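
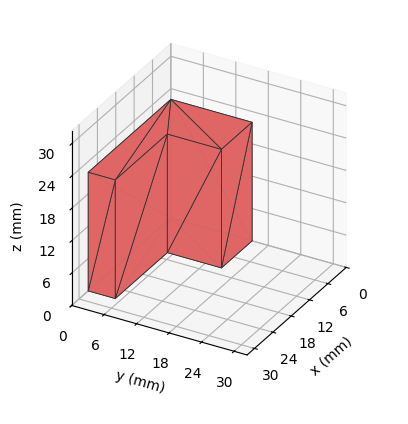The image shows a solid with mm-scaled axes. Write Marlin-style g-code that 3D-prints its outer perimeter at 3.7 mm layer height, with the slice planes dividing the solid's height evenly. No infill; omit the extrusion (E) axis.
Reading the render: the shape is an L-shaped prism: outer 27 × 15 mm, arm thicknesses ≈ 5 mm (horizontal) and 10 mm (vertical), extruded 22 mm in z (dimensions read to the nearest mm from the axis ticks). For the g-code, the solid's height is divided into equal slices at the stated Δz and each level perimeter traced with G1 moves after a G0 lift.

; perimeter-only toolpath
G21 ; units = mm
G90 ; absolute positioning
G28 ; home
; layer 1
G0 Z3.7
G0 X0.0 Y0.0
G1 X27.0 Y0.0
G1 X27.0 Y5.0
G1 X10.0 Y5.0
G1 X10.0 Y15.0
G1 X0.0 Y15.0
G1 X0.0 Y0.0
; layer 2
G0 Z7.3
G0 X0.0 Y0.0
G1 X27.0 Y0.0
G1 X27.0 Y5.0
G1 X10.0 Y5.0
G1 X10.0 Y15.0
G1 X0.0 Y15.0
G1 X0.0 Y0.0
; layer 3
G0 Z11.0
G0 X0.0 Y0.0
G1 X27.0 Y0.0
G1 X27.0 Y5.0
G1 X10.0 Y5.0
G1 X10.0 Y15.0
G1 X0.0 Y15.0
G1 X0.0 Y0.0
; layer 4
G0 Z14.7
G0 X0.0 Y0.0
G1 X27.0 Y0.0
G1 X27.0 Y5.0
G1 X10.0 Y5.0
G1 X10.0 Y15.0
G1 X0.0 Y15.0
G1 X0.0 Y0.0
; layer 5
G0 Z18.3
G0 X0.0 Y0.0
G1 X27.0 Y0.0
G1 X27.0 Y5.0
G1 X10.0 Y5.0
G1 X10.0 Y15.0
G1 X0.0 Y15.0
G1 X0.0 Y0.0
; layer 6
G0 Z22.0
G0 X0.0 Y0.0
G1 X27.0 Y0.0
G1 X27.0 Y5.0
G1 X10.0 Y5.0
G1 X10.0 Y15.0
G1 X0.0 Y15.0
G1 X0.0 Y0.0
M2 ; end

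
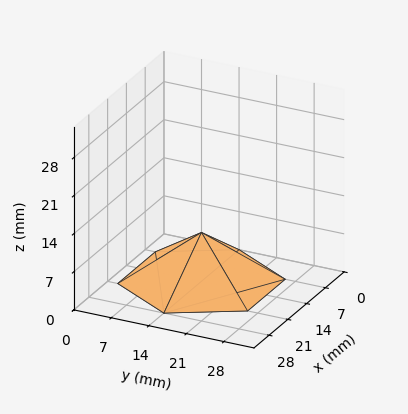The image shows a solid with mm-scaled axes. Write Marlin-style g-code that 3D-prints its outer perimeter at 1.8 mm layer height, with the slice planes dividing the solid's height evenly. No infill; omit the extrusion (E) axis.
Reading the render: the shape is a regular 6-sided pyramid, base circumscribed radius ≈ 14 mm, apex at z ≈ 9 mm (dimensions read to the nearest mm from the axis ticks). For the g-code, the solid's height is divided into equal slices at the stated Δz and each level perimeter traced with G1 moves after a G0 lift.

; perimeter-only toolpath
G21 ; units = mm
G90 ; absolute positioning
G28 ; home
; layer 1
G0 Z1.8
G0 X25.2 Y14.0
G1 X19.6 Y23.7
G1 X8.4 Y23.7
G1 X2.8 Y14.0
G1 X8.4 Y4.3
G1 X19.6 Y4.3
G1 X25.2 Y14.0
; layer 2
G0 Z3.6
G0 X22.4 Y14.0
G1 X18.2 Y21.3
G1 X9.8 Y21.3
G1 X5.6 Y14.0
G1 X9.8 Y6.7
G1 X18.2 Y6.7
G1 X22.4 Y14.0
; layer 3
G0 Z5.4
G0 X19.6 Y14.0
G1 X16.8 Y18.8
G1 X11.2 Y18.8
G1 X8.4 Y14.0
G1 X11.2 Y9.2
G1 X16.8 Y9.2
G1 X19.6 Y14.0
; layer 4
G0 Z7.2
G0 X16.8 Y14.0
G1 X15.4 Y16.4
G1 X12.6 Y16.4
G1 X11.2 Y14.0
G1 X12.6 Y11.6
G1 X15.4 Y11.6
G1 X16.8 Y14.0
M2 ; end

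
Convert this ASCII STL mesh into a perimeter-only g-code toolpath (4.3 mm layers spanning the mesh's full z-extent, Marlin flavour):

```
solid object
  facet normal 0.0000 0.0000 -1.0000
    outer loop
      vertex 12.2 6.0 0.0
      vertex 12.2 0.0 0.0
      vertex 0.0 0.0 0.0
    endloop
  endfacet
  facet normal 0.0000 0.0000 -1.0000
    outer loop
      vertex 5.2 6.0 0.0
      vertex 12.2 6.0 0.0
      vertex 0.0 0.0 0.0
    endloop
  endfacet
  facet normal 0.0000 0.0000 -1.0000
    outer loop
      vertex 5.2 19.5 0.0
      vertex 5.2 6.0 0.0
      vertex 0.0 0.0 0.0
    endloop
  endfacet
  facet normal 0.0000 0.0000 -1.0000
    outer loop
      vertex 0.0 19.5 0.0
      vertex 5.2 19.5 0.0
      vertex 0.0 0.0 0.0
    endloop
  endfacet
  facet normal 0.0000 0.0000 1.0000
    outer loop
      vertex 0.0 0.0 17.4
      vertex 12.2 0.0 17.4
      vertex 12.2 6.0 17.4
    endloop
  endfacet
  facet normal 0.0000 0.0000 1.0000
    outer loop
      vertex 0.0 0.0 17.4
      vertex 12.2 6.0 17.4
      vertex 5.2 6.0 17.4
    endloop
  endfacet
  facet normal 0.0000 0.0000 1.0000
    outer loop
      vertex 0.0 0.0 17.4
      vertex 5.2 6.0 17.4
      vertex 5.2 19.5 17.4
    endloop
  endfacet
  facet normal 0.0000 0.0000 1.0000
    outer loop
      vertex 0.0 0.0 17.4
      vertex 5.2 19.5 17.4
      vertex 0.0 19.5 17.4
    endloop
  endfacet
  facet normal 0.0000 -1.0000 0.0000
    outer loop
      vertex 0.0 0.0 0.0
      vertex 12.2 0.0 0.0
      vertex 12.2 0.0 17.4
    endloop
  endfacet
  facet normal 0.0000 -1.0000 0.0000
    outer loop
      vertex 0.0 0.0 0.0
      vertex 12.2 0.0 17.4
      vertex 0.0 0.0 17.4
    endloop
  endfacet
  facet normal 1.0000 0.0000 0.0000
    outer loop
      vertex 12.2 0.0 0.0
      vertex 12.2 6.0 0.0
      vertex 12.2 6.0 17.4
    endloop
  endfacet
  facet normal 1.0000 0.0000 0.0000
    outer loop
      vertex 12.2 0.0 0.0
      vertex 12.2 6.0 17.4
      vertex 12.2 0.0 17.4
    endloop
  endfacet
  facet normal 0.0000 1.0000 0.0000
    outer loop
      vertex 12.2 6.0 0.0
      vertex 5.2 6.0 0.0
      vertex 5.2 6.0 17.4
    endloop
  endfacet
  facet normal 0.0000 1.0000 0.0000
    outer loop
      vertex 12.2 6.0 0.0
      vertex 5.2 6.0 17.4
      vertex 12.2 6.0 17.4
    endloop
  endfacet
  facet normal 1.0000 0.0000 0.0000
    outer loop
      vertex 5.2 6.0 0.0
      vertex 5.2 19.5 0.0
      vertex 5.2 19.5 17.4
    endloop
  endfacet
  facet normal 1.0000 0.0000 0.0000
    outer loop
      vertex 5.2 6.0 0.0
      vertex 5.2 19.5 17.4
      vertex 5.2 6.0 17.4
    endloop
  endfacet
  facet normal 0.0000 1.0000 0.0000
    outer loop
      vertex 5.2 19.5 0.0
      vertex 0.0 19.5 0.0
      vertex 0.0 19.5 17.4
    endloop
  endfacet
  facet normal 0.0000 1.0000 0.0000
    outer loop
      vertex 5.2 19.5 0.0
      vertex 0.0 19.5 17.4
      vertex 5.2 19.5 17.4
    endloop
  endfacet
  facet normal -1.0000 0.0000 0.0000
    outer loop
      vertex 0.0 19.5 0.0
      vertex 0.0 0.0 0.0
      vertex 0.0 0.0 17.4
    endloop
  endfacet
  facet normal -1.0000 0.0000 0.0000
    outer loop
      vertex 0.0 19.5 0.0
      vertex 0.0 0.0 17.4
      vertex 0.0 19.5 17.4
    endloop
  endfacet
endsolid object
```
; perimeter-only toolpath
G21 ; units = mm
G90 ; absolute positioning
G28 ; home
; layer 1
G0 Z4.3
G0 X0.0 Y0.0
G1 X12.2 Y0.0
G1 X12.2 Y6.0
G1 X5.2 Y6.0
G1 X5.2 Y19.5
G1 X0.0 Y19.5
G1 X0.0 Y0.0
; layer 2
G0 Z8.7
G0 X0.0 Y0.0
G1 X12.2 Y0.0
G1 X12.2 Y6.0
G1 X5.2 Y6.0
G1 X5.2 Y19.5
G1 X0.0 Y19.5
G1 X0.0 Y0.0
; layer 3
G0 Z13.0
G0 X0.0 Y0.0
G1 X12.2 Y0.0
G1 X12.2 Y6.0
G1 X5.2 Y6.0
G1 X5.2 Y19.5
G1 X0.0 Y19.5
G1 X0.0 Y0.0
; layer 4
G0 Z17.4
G0 X0.0 Y0.0
G1 X12.2 Y0.0
G1 X12.2 Y6.0
G1 X5.2 Y6.0
G1 X5.2 Y19.5
G1 X0.0 Y19.5
G1 X0.0 Y0.0
M2 ; end

The solid is an L-shaped prism: outer 12.2 × 19.5 mm, arm thicknesses ≈ 6 mm (horizontal) and 5.2 mm (vertical), extruded 17.4 mm in z. Slicing at Δz = 4.3 mm — 4 equal slices spanning the solid's height, so layer i sits at z = i·h/4 — gives 4 non-empty perimeters. Each is a 6-segment closed polygon; G0 lifts to the layer z and rapids to the start vertex, then G1 traces the edges.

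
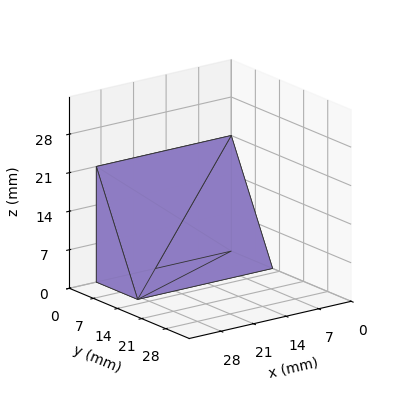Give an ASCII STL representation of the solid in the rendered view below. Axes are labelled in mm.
Reading the render: the shape is a wedge (ramp): 29 × 12 mm base, rising to 21 mm along the y=0 edge and sloping linearly to z=0 at y=12 (dimensions read to the nearest mm from the axis ticks). For the STL, each face is triangulated and given an outward normal.

solid part
  facet normal 0.0000 0.0000 -1.0000
    outer loop
      vertex 29.0 12.0 0.0
      vertex 29.0 0.0 0.0
      vertex 0.0 0.0 0.0
    endloop
  endfacet
  facet normal 0.0000 0.0000 -1.0000
    outer loop
      vertex 0.0 12.0 0.0
      vertex 29.0 12.0 0.0
      vertex 0.0 0.0 0.0
    endloop
  endfacet
  facet normal 0.0000 -1.0000 0.0000
    outer loop
      vertex 0.0 0.0 0.0
      vertex 29.0 0.0 0.0
      vertex 29.0 0.0 21.0
    endloop
  endfacet
  facet normal 0.0000 -1.0000 0.0000
    outer loop
      vertex 0.0 0.0 0.0
      vertex 29.0 0.0 21.0
      vertex 0.0 0.0 21.0
    endloop
  endfacet
  facet normal 0.0000 0.8682 0.4961
    outer loop
      vertex 0.0 0.0 21.0
      vertex 29.0 0.0 21.0
      vertex 29.0 12.0 0.0
    endloop
  endfacet
  facet normal 0.0000 0.8682 0.4961
    outer loop
      vertex 0.0 0.0 21.0
      vertex 29.0 12.0 0.0
      vertex 0.0 12.0 0.0
    endloop
  endfacet
  facet normal -1.0000 0.0000 0.0000
    outer loop
      vertex 0.0 0.0 21.0
      vertex 0.0 12.0 0.0
      vertex 0.0 0.0 0.0
    endloop
  endfacet
  facet normal 1.0000 0.0000 0.0000
    outer loop
      vertex 29.0 0.0 0.0
      vertex 29.0 12.0 0.0
      vertex 29.0 0.0 21.0
    endloop
  endfacet
endsolid part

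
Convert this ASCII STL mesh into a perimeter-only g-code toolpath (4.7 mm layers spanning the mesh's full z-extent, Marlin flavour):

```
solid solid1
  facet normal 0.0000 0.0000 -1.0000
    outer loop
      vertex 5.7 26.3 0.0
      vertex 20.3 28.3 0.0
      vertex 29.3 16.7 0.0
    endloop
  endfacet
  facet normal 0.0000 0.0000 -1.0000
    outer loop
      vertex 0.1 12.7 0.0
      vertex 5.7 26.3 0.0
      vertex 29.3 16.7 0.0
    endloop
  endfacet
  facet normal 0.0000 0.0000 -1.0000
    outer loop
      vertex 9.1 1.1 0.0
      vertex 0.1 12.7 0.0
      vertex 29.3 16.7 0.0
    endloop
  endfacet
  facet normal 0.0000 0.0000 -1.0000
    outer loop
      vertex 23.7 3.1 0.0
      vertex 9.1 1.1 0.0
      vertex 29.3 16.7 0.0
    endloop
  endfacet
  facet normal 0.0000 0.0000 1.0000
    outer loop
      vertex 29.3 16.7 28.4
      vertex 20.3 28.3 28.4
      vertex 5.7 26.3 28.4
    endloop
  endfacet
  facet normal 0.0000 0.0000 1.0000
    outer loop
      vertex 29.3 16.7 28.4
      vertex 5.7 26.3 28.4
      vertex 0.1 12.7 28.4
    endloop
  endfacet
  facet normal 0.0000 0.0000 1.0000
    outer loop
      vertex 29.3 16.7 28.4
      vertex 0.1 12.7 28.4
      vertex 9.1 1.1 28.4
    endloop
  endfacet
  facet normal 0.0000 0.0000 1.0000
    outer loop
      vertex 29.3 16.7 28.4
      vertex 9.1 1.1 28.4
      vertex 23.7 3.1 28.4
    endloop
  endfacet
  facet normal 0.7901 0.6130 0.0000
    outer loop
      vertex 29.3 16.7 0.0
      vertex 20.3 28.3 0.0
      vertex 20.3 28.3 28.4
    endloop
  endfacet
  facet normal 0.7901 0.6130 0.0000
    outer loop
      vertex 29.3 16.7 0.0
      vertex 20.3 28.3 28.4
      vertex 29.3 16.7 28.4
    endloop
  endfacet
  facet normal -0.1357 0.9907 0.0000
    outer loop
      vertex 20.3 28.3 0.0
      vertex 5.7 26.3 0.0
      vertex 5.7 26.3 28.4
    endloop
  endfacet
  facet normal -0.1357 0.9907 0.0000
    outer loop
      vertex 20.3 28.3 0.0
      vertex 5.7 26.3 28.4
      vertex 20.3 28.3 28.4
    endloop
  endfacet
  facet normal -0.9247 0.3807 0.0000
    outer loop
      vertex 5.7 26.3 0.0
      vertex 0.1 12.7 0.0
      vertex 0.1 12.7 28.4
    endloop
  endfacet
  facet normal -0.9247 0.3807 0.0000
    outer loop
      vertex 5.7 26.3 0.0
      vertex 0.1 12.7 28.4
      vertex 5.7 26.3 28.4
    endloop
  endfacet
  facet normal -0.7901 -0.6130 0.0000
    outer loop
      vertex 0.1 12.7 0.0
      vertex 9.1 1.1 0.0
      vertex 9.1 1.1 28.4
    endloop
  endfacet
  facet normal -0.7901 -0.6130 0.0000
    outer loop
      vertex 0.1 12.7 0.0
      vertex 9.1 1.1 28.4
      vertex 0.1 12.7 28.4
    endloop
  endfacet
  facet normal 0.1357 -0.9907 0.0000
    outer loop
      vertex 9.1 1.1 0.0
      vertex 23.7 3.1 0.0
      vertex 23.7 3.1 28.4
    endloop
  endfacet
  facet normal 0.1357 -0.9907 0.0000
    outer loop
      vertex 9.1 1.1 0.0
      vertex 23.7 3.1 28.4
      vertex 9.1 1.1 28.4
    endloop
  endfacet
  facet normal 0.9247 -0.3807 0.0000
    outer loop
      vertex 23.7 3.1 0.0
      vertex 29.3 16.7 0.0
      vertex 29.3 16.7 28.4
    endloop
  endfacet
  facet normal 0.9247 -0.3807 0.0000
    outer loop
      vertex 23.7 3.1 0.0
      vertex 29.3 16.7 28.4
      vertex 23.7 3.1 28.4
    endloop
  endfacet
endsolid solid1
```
; perimeter-only toolpath
G21 ; units = mm
G90 ; absolute positioning
G28 ; home
; layer 1
G0 Z4.7
G0 X29.3 Y16.7
G1 X20.3 Y28.3
G1 X5.7 Y26.3
G1 X0.1 Y12.7
G1 X9.1 Y1.1
G1 X23.7 Y3.1
G1 X29.3 Y16.7
; layer 2
G0 Z9.5
G0 X29.3 Y16.7
G1 X20.3 Y28.3
G1 X5.7 Y26.3
G1 X0.1 Y12.7
G1 X9.1 Y1.1
G1 X23.7 Y3.1
G1 X29.3 Y16.7
; layer 3
G0 Z14.2
G0 X29.3 Y16.7
G1 X20.3 Y28.3
G1 X5.7 Y26.3
G1 X0.1 Y12.7
G1 X9.1 Y1.1
G1 X23.7 Y3.1
G1 X29.3 Y16.7
; layer 4
G0 Z18.9
G0 X29.3 Y16.7
G1 X20.3 Y28.3
G1 X5.7 Y26.3
G1 X0.1 Y12.7
G1 X9.1 Y1.1
G1 X23.7 Y3.1
G1 X29.3 Y16.7
; layer 5
G0 Z23.7
G0 X29.3 Y16.7
G1 X20.3 Y28.3
G1 X5.7 Y26.3
G1 X0.1 Y12.7
G1 X9.1 Y1.1
G1 X23.7 Y3.1
G1 X29.3 Y16.7
; layer 6
G0 Z28.4
G0 X29.3 Y16.7
G1 X20.3 Y28.3
G1 X5.7 Y26.3
G1 X0.1 Y12.7
G1 X9.1 Y1.1
G1 X23.7 Y3.1
G1 X29.3 Y16.7
M2 ; end

The solid is a regular 6-sided prism (a cylinder approximated with 6 flat sides), circumscribed radius ≈ 14.7 mm, height ≈ 28.4 mm. Slicing at Δz = 4.7 mm — 6 equal slices spanning the solid's height, so layer i sits at z = i·h/6 — gives 6 non-empty perimeters. Each is a 6-segment closed polygon; G0 lifts to the layer z and rapids to the start vertex, then G1 traces the edges.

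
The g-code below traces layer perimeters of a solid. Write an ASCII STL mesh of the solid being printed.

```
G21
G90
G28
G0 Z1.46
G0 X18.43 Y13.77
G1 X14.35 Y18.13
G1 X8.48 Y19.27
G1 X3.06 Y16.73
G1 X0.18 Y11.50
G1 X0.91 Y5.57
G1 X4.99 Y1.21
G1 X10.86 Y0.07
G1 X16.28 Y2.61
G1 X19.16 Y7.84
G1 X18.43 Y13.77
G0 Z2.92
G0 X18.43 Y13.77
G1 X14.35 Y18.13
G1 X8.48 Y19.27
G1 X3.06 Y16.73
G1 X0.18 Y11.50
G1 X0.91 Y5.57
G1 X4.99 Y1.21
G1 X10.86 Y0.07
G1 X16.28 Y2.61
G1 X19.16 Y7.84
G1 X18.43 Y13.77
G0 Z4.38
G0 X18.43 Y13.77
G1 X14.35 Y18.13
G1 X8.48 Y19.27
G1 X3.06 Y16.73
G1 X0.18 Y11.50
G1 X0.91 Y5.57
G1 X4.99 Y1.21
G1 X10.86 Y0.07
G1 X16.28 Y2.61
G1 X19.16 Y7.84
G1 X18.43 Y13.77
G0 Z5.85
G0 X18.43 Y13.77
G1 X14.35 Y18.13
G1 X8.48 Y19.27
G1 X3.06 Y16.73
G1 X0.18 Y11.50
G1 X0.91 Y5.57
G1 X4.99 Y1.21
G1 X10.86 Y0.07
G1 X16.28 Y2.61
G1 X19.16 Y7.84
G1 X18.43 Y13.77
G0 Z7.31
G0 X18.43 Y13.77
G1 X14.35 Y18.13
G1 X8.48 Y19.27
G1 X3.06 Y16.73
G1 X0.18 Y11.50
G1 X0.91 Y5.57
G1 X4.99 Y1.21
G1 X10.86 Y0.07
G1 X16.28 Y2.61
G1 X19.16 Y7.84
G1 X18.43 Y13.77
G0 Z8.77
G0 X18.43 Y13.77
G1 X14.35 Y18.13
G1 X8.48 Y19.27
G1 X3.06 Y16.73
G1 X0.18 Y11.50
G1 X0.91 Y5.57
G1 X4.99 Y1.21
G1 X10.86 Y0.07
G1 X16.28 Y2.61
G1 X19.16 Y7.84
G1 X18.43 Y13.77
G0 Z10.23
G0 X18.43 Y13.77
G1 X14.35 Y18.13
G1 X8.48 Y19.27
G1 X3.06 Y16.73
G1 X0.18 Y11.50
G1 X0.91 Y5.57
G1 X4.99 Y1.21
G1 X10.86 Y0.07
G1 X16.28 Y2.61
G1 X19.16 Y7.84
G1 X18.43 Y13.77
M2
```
solid part
  facet normal 0.0000 0.0000 -1.0000
    outer loop
      vertex 8.48 19.27 0.00
      vertex 14.35 18.13 0.00
      vertex 18.43 13.77 0.00
    endloop
  endfacet
  facet normal 0.0000 0.0000 -1.0000
    outer loop
      vertex 3.06 16.73 0.00
      vertex 8.48 19.27 0.00
      vertex 18.43 13.77 0.00
    endloop
  endfacet
  facet normal 0.0000 0.0000 -1.0000
    outer loop
      vertex 0.18 11.50 0.00
      vertex 3.06 16.73 0.00
      vertex 18.43 13.77 0.00
    endloop
  endfacet
  facet normal 0.0000 0.0000 -1.0000
    outer loop
      vertex 0.91 5.57 0.00
      vertex 0.18 11.50 0.00
      vertex 18.43 13.77 0.00
    endloop
  endfacet
  facet normal 0.0000 0.0000 -1.0000
    outer loop
      vertex 4.99 1.21 0.00
      vertex 0.91 5.57 0.00
      vertex 18.43 13.77 0.00
    endloop
  endfacet
  facet normal 0.0000 0.0000 -1.0000
    outer loop
      vertex 10.86 0.07 0.00
      vertex 4.99 1.21 0.00
      vertex 18.43 13.77 0.00
    endloop
  endfacet
  facet normal 0.0000 0.0000 -1.0000
    outer loop
      vertex 16.28 2.61 0.00
      vertex 10.86 0.07 0.00
      vertex 18.43 13.77 0.00
    endloop
  endfacet
  facet normal 0.0000 0.0000 -1.0000
    outer loop
      vertex 19.16 7.84 0.00
      vertex 16.28 2.61 0.00
      vertex 18.43 13.77 0.00
    endloop
  endfacet
  facet normal 0.0000 0.0000 1.0000
    outer loop
      vertex 18.43 13.77 10.23
      vertex 14.35 18.13 10.23
      vertex 8.48 19.27 10.23
    endloop
  endfacet
  facet normal 0.0000 0.0000 1.0000
    outer loop
      vertex 18.43 13.77 10.23
      vertex 8.48 19.27 10.23
      vertex 3.06 16.73 10.23
    endloop
  endfacet
  facet normal 0.0000 0.0000 1.0000
    outer loop
      vertex 18.43 13.77 10.23
      vertex 3.06 16.73 10.23
      vertex 0.18 11.50 10.23
    endloop
  endfacet
  facet normal 0.0000 0.0000 1.0000
    outer loop
      vertex 18.43 13.77 10.23
      vertex 0.18 11.50 10.23
      vertex 0.91 5.57 10.23
    endloop
  endfacet
  facet normal 0.0000 0.0000 1.0000
    outer loop
      vertex 18.43 13.77 10.23
      vertex 0.91 5.57 10.23
      vertex 4.99 1.21 10.23
    endloop
  endfacet
  facet normal 0.0000 0.0000 1.0000
    outer loop
      vertex 18.43 13.77 10.23
      vertex 4.99 1.21 10.23
      vertex 10.86 0.07 10.23
    endloop
  endfacet
  facet normal 0.0000 0.0000 1.0000
    outer loop
      vertex 18.43 13.77 10.23
      vertex 10.86 0.07 10.23
      vertex 16.28 2.61 10.23
    endloop
  endfacet
  facet normal 0.0000 0.0000 1.0000
    outer loop
      vertex 18.43 13.77 10.23
      vertex 16.28 2.61 10.23
      vertex 19.16 7.84 10.23
    endloop
  endfacet
  facet normal 0.7302 0.6833 0.0000
    outer loop
      vertex 18.43 13.77 0.00
      vertex 14.35 18.13 0.00
      vertex 14.35 18.13 10.23
    endloop
  endfacet
  facet normal 0.7302 0.6833 0.0000
    outer loop
      vertex 18.43 13.77 0.00
      vertex 14.35 18.13 10.23
      vertex 18.43 13.77 10.23
    endloop
  endfacet
  facet normal 0.1906 0.9817 0.0000
    outer loop
      vertex 14.35 18.13 0.00
      vertex 8.48 19.27 0.00
      vertex 8.48 19.27 10.23
    endloop
  endfacet
  facet normal 0.1906 0.9817 0.0000
    outer loop
      vertex 14.35 18.13 0.00
      vertex 8.48 19.27 10.23
      vertex 14.35 18.13 10.23
    endloop
  endfacet
  facet normal -0.4243 0.9055 0.0000
    outer loop
      vertex 8.48 19.27 0.00
      vertex 3.06 16.73 0.00
      vertex 3.06 16.73 10.23
    endloop
  endfacet
  facet normal -0.4243 0.9055 0.0000
    outer loop
      vertex 8.48 19.27 0.00
      vertex 3.06 16.73 10.23
      vertex 8.48 19.27 10.23
    endloop
  endfacet
  facet normal -0.8760 0.4824 0.0000
    outer loop
      vertex 3.06 16.73 0.00
      vertex 0.18 11.50 0.00
      vertex 0.18 11.50 10.23
    endloop
  endfacet
  facet normal -0.8760 0.4824 0.0000
    outer loop
      vertex 3.06 16.73 0.00
      vertex 0.18 11.50 10.23
      vertex 3.06 16.73 10.23
    endloop
  endfacet
  facet normal -0.9925 -0.1222 0.0000
    outer loop
      vertex 0.18 11.50 0.00
      vertex 0.91 5.57 0.00
      vertex 0.91 5.57 10.23
    endloop
  endfacet
  facet normal -0.9925 -0.1222 0.0000
    outer loop
      vertex 0.18 11.50 0.00
      vertex 0.91 5.57 10.23
      vertex 0.18 11.50 10.23
    endloop
  endfacet
  facet normal -0.7302 -0.6833 0.0000
    outer loop
      vertex 0.91 5.57 0.00
      vertex 4.99 1.21 0.00
      vertex 4.99 1.21 10.23
    endloop
  endfacet
  facet normal -0.7302 -0.6833 0.0000
    outer loop
      vertex 0.91 5.57 0.00
      vertex 4.99 1.21 10.23
      vertex 0.91 5.57 10.23
    endloop
  endfacet
  facet normal -0.1906 -0.9817 0.0000
    outer loop
      vertex 4.99 1.21 0.00
      vertex 10.86 0.07 0.00
      vertex 10.86 0.07 10.23
    endloop
  endfacet
  facet normal -0.1906 -0.9817 0.0000
    outer loop
      vertex 4.99 1.21 0.00
      vertex 10.86 0.07 10.23
      vertex 4.99 1.21 10.23
    endloop
  endfacet
  facet normal 0.4243 -0.9055 0.0000
    outer loop
      vertex 10.86 0.07 0.00
      vertex 16.28 2.61 0.00
      vertex 16.28 2.61 10.23
    endloop
  endfacet
  facet normal 0.4243 -0.9055 0.0000
    outer loop
      vertex 10.86 0.07 0.00
      vertex 16.28 2.61 10.23
      vertex 10.86 0.07 10.23
    endloop
  endfacet
  facet normal 0.8760 -0.4824 0.0000
    outer loop
      vertex 16.28 2.61 0.00
      vertex 19.16 7.84 0.00
      vertex 19.16 7.84 10.23
    endloop
  endfacet
  facet normal 0.8760 -0.4824 0.0000
    outer loop
      vertex 16.28 2.61 0.00
      vertex 19.16 7.84 10.23
      vertex 16.28 2.61 10.23
    endloop
  endfacet
  facet normal 0.9925 0.1222 0.0000
    outer loop
      vertex 19.16 7.84 0.00
      vertex 18.43 13.77 0.00
      vertex 18.43 13.77 10.23
    endloop
  endfacet
  facet normal 0.9925 0.1222 0.0000
    outer loop
      vertex 19.16 7.84 0.00
      vertex 18.43 13.77 10.23
      vertex 19.16 7.84 10.23
    endloop
  endfacet
endsolid part

The G0 Z moves step by Δz≈1.46 mm. Every layer's G1 loop is the same polygon, so the solid is a straight extrusion of it from z=0 to z≈10.2. Closing with flat bottom and top caps and triangulating gives 36 facets — a regular 10-sided prism (a cylinder approximated with 10 flat sides), circumscribed radius ≈ 9.67 mm, height ≈ 10.2 mm.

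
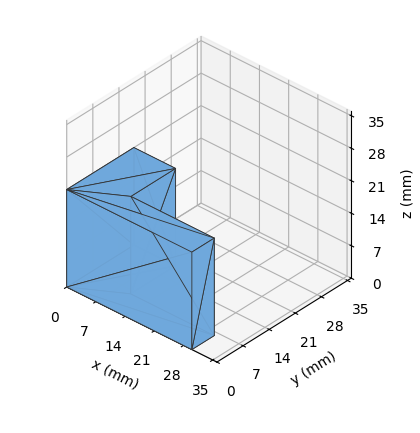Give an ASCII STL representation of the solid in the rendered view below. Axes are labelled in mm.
Reading the render: the shape is an L-shaped prism: outer 30 × 18 mm, arm thicknesses ≈ 6 mm (horizontal) and 10 mm (vertical), extruded 21 mm in z (dimensions read to the nearest mm from the axis ticks). For the STL, each face is triangulated and given an outward normal.

solid part
  facet normal 0.0000 0.0000 -1.0000
    outer loop
      vertex 30.0 6.0 0.0
      vertex 30.0 0.0 0.0
      vertex 0.0 0.0 0.0
    endloop
  endfacet
  facet normal 0.0000 0.0000 -1.0000
    outer loop
      vertex 10.0 6.0 0.0
      vertex 30.0 6.0 0.0
      vertex 0.0 0.0 0.0
    endloop
  endfacet
  facet normal 0.0000 0.0000 -1.0000
    outer loop
      vertex 10.0 18.0 0.0
      vertex 10.0 6.0 0.0
      vertex 0.0 0.0 0.0
    endloop
  endfacet
  facet normal 0.0000 0.0000 -1.0000
    outer loop
      vertex 0.0 18.0 0.0
      vertex 10.0 18.0 0.0
      vertex 0.0 0.0 0.0
    endloop
  endfacet
  facet normal 0.0000 0.0000 1.0000
    outer loop
      vertex 0.0 0.0 21.0
      vertex 30.0 0.0 21.0
      vertex 30.0 6.0 21.0
    endloop
  endfacet
  facet normal 0.0000 0.0000 1.0000
    outer loop
      vertex 0.0 0.0 21.0
      vertex 30.0 6.0 21.0
      vertex 10.0 6.0 21.0
    endloop
  endfacet
  facet normal 0.0000 0.0000 1.0000
    outer loop
      vertex 0.0 0.0 21.0
      vertex 10.0 6.0 21.0
      vertex 10.0 18.0 21.0
    endloop
  endfacet
  facet normal 0.0000 0.0000 1.0000
    outer loop
      vertex 0.0 0.0 21.0
      vertex 10.0 18.0 21.0
      vertex 0.0 18.0 21.0
    endloop
  endfacet
  facet normal 0.0000 -1.0000 0.0000
    outer loop
      vertex 0.0 0.0 0.0
      vertex 30.0 0.0 0.0
      vertex 30.0 0.0 21.0
    endloop
  endfacet
  facet normal 0.0000 -1.0000 0.0000
    outer loop
      vertex 0.0 0.0 0.0
      vertex 30.0 0.0 21.0
      vertex 0.0 0.0 21.0
    endloop
  endfacet
  facet normal 1.0000 0.0000 0.0000
    outer loop
      vertex 30.0 0.0 0.0
      vertex 30.0 6.0 0.0
      vertex 30.0 6.0 21.0
    endloop
  endfacet
  facet normal 1.0000 0.0000 0.0000
    outer loop
      vertex 30.0 0.0 0.0
      vertex 30.0 6.0 21.0
      vertex 30.0 0.0 21.0
    endloop
  endfacet
  facet normal 0.0000 1.0000 0.0000
    outer loop
      vertex 30.0 6.0 0.0
      vertex 10.0 6.0 0.0
      vertex 10.0 6.0 21.0
    endloop
  endfacet
  facet normal 0.0000 1.0000 0.0000
    outer loop
      vertex 30.0 6.0 0.0
      vertex 10.0 6.0 21.0
      vertex 30.0 6.0 21.0
    endloop
  endfacet
  facet normal 1.0000 0.0000 0.0000
    outer loop
      vertex 10.0 6.0 0.0
      vertex 10.0 18.0 0.0
      vertex 10.0 18.0 21.0
    endloop
  endfacet
  facet normal 1.0000 0.0000 0.0000
    outer loop
      vertex 10.0 6.0 0.0
      vertex 10.0 18.0 21.0
      vertex 10.0 6.0 21.0
    endloop
  endfacet
  facet normal 0.0000 1.0000 0.0000
    outer loop
      vertex 10.0 18.0 0.0
      vertex 0.0 18.0 0.0
      vertex 0.0 18.0 21.0
    endloop
  endfacet
  facet normal 0.0000 1.0000 0.0000
    outer loop
      vertex 10.0 18.0 0.0
      vertex 0.0 18.0 21.0
      vertex 10.0 18.0 21.0
    endloop
  endfacet
  facet normal -1.0000 0.0000 0.0000
    outer loop
      vertex 0.0 18.0 0.0
      vertex 0.0 0.0 0.0
      vertex 0.0 0.0 21.0
    endloop
  endfacet
  facet normal -1.0000 0.0000 0.0000
    outer loop
      vertex 0.0 18.0 0.0
      vertex 0.0 0.0 21.0
      vertex 0.0 18.0 21.0
    endloop
  endfacet
endsolid part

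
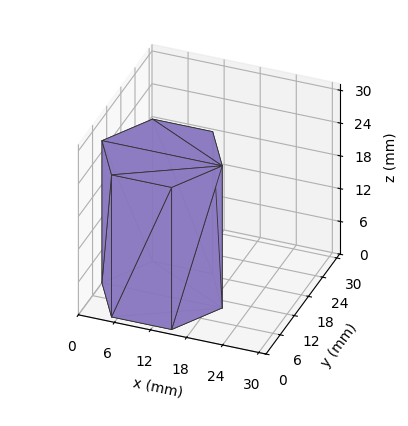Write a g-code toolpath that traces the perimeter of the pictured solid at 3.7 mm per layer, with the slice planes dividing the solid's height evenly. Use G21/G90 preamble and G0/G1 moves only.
Reading the render: the shape is a regular 6-sided prism (a cylinder approximated with 6 flat sides), circumscribed radius ≈ 10 mm, height ≈ 26 mm (dimensions read to the nearest mm from the axis ticks). For the g-code, the solid's height is divided into equal slices at the stated Δz and each level perimeter traced with G1 moves after a G0 lift.

; perimeter-only toolpath
G21 ; units = mm
G90 ; absolute positioning
G28 ; home
; layer 1
G0 Z3.7
G0 X20.0 Y10.0
G1 X15.0 Y18.7
G1 X5.0 Y18.7
G1 X0.0 Y10.0
G1 X5.0 Y1.3
G1 X15.0 Y1.3
G1 X20.0 Y10.0
; layer 2
G0 Z7.4
G0 X20.0 Y10.0
G1 X15.0 Y18.7
G1 X5.0 Y18.7
G1 X0.0 Y10.0
G1 X5.0 Y1.3
G1 X15.0 Y1.3
G1 X20.0 Y10.0
; layer 3
G0 Z11.1
G0 X20.0 Y10.0
G1 X15.0 Y18.7
G1 X5.0 Y18.7
G1 X0.0 Y10.0
G1 X5.0 Y1.3
G1 X15.0 Y1.3
G1 X20.0 Y10.0
; layer 4
G0 Z14.9
G0 X20.0 Y10.0
G1 X15.0 Y18.7
G1 X5.0 Y18.7
G1 X0.0 Y10.0
G1 X5.0 Y1.3
G1 X15.0 Y1.3
G1 X20.0 Y10.0
; layer 5
G0 Z18.6
G0 X20.0 Y10.0
G1 X15.0 Y18.7
G1 X5.0 Y18.7
G1 X0.0 Y10.0
G1 X5.0 Y1.3
G1 X15.0 Y1.3
G1 X20.0 Y10.0
; layer 6
G0 Z22.3
G0 X20.0 Y10.0
G1 X15.0 Y18.7
G1 X5.0 Y18.7
G1 X0.0 Y10.0
G1 X5.0 Y1.3
G1 X15.0 Y1.3
G1 X20.0 Y10.0
; layer 7
G0 Z26.0
G0 X20.0 Y10.0
G1 X15.0 Y18.7
G1 X5.0 Y18.7
G1 X0.0 Y10.0
G1 X5.0 Y1.3
G1 X15.0 Y1.3
G1 X20.0 Y10.0
M2 ; end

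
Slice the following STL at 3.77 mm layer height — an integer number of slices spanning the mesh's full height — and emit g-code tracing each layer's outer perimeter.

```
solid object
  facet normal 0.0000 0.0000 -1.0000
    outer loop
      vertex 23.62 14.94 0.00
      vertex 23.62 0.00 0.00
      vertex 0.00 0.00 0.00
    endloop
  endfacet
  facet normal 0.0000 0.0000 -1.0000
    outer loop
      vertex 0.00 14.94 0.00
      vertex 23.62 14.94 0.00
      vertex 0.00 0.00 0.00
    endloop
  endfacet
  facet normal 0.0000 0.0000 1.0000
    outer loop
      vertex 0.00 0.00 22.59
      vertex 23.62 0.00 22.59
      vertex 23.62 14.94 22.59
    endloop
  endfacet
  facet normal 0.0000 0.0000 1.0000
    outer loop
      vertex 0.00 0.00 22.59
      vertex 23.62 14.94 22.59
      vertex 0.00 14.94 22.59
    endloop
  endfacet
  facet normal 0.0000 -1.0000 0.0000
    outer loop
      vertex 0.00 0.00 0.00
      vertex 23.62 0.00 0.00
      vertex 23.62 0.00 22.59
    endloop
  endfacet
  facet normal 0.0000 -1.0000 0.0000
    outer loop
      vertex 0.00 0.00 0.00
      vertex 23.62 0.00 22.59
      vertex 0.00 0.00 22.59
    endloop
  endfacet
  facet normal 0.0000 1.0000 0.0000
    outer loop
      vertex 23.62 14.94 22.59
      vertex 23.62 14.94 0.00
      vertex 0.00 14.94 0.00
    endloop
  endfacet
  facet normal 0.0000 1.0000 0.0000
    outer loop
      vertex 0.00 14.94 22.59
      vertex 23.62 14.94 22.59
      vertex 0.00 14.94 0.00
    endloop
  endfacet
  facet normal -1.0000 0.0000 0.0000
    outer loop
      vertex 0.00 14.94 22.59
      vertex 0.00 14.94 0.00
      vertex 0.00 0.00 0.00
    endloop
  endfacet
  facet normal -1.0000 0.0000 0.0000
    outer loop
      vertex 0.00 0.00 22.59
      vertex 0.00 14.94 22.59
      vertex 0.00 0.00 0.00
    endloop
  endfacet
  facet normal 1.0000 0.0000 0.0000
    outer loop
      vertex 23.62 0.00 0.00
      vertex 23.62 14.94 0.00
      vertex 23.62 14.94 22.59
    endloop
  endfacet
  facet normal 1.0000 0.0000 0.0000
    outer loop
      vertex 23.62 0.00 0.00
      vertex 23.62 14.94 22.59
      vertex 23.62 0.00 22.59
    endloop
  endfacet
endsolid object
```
; perimeter-only toolpath
G21 ; units = mm
G90 ; absolute positioning
G28 ; home
; layer 1
G0 Z3.77
G0 X0.00 Y0.00
G1 X23.62 Y0.00
G1 X23.62 Y14.94
G1 X0.00 Y14.94
G1 X0.00 Y0.00
; layer 2
G0 Z7.53
G0 X0.00 Y0.00
G1 X23.62 Y0.00
G1 X23.62 Y14.94
G1 X0.00 Y14.94
G1 X0.00 Y0.00
; layer 3
G0 Z11.29
G0 X0.00 Y0.00
G1 X23.62 Y0.00
G1 X23.62 Y14.94
G1 X0.00 Y14.94
G1 X0.00 Y0.00
; layer 4
G0 Z15.06
G0 X0.00 Y0.00
G1 X23.62 Y0.00
G1 X23.62 Y14.94
G1 X0.00 Y14.94
G1 X0.00 Y0.00
; layer 5
G0 Z18.82
G0 X0.00 Y0.00
G1 X23.62 Y0.00
G1 X23.62 Y14.94
G1 X0.00 Y14.94
G1 X0.00 Y0.00
; layer 6
G0 Z22.59
G0 X0.00 Y0.00
G1 X23.62 Y0.00
G1 X23.62 Y14.94
G1 X0.00 Y14.94
G1 X0.00 Y0.00
M2 ; end

The solid is a rectangular box, roughly 23.6 × 14.9 mm footprint and 22.6 mm tall. Slicing at Δz = 3.77 mm — 6 equal slices spanning the solid's height, so layer i sits at z = i·h/6 — gives 6 non-empty perimeters. Each is a 4-segment closed polygon; G0 lifts to the layer z and rapids to the start vertex, then G1 traces the edges.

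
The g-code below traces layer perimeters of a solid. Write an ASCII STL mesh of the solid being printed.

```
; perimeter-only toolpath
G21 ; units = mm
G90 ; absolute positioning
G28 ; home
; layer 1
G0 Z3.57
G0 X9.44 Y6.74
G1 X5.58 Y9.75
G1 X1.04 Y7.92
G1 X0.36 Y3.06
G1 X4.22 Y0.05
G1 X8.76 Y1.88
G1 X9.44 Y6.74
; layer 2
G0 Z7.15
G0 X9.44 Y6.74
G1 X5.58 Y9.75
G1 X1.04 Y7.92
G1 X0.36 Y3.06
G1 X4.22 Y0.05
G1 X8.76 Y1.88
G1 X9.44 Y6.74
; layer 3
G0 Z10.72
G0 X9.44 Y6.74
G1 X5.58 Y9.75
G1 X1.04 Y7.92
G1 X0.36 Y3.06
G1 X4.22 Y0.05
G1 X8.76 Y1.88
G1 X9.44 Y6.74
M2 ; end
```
solid part
  facet normal 0.0000 0.0000 -1.0000
    outer loop
      vertex 1.04 7.92 0.00
      vertex 5.58 9.75 0.00
      vertex 9.44 6.74 0.00
    endloop
  endfacet
  facet normal 0.0000 0.0000 -1.0000
    outer loop
      vertex 0.36 3.06 0.00
      vertex 1.04 7.92 0.00
      vertex 9.44 6.74 0.00
    endloop
  endfacet
  facet normal 0.0000 0.0000 -1.0000
    outer loop
      vertex 4.22 0.05 0.00
      vertex 0.36 3.06 0.00
      vertex 9.44 6.74 0.00
    endloop
  endfacet
  facet normal 0.0000 0.0000 -1.0000
    outer loop
      vertex 8.76 1.88 0.00
      vertex 4.22 0.05 0.00
      vertex 9.44 6.74 0.00
    endloop
  endfacet
  facet normal 0.0000 0.0000 1.0000
    outer loop
      vertex 9.44 6.74 10.72
      vertex 5.58 9.75 10.72
      vertex 1.04 7.92 10.72
    endloop
  endfacet
  facet normal 0.0000 0.0000 1.0000
    outer loop
      vertex 9.44 6.74 10.72
      vertex 1.04 7.92 10.72
      vertex 0.36 3.06 10.72
    endloop
  endfacet
  facet normal 0.0000 0.0000 1.0000
    outer loop
      vertex 9.44 6.74 10.72
      vertex 0.36 3.06 10.72
      vertex 4.22 0.05 10.72
    endloop
  endfacet
  facet normal 0.0000 0.0000 1.0000
    outer loop
      vertex 9.44 6.74 10.72
      vertex 4.22 0.05 10.72
      vertex 8.76 1.88 10.72
    endloop
  endfacet
  facet normal 0.6149 0.7886 0.0000
    outer loop
      vertex 9.44 6.74 0.00
      vertex 5.58 9.75 0.00
      vertex 5.58 9.75 10.72
    endloop
  endfacet
  facet normal 0.6149 0.7886 0.0000
    outer loop
      vertex 9.44 6.74 0.00
      vertex 5.58 9.75 10.72
      vertex 9.44 6.74 10.72
    endloop
  endfacet
  facet normal -0.3739 0.9275 0.0000
    outer loop
      vertex 5.58 9.75 0.00
      vertex 1.04 7.92 0.00
      vertex 1.04 7.92 10.72
    endloop
  endfacet
  facet normal -0.3739 0.9275 0.0000
    outer loop
      vertex 5.58 9.75 0.00
      vertex 1.04 7.92 10.72
      vertex 5.58 9.75 10.72
    endloop
  endfacet
  facet normal -0.9904 0.1386 0.0000
    outer loop
      vertex 1.04 7.92 0.00
      vertex 0.36 3.06 0.00
      vertex 0.36 3.06 10.72
    endloop
  endfacet
  facet normal -0.9904 0.1386 0.0000
    outer loop
      vertex 1.04 7.92 0.00
      vertex 0.36 3.06 10.72
      vertex 1.04 7.92 10.72
    endloop
  endfacet
  facet normal -0.6149 -0.7886 0.0000
    outer loop
      vertex 0.36 3.06 0.00
      vertex 4.22 0.05 0.00
      vertex 4.22 0.05 10.72
    endloop
  endfacet
  facet normal -0.6149 -0.7886 0.0000
    outer loop
      vertex 0.36 3.06 0.00
      vertex 4.22 0.05 10.72
      vertex 0.36 3.06 10.72
    endloop
  endfacet
  facet normal 0.3739 -0.9275 0.0000
    outer loop
      vertex 4.22 0.05 0.00
      vertex 8.76 1.88 0.00
      vertex 8.76 1.88 10.72
    endloop
  endfacet
  facet normal 0.3739 -0.9275 0.0000
    outer loop
      vertex 4.22 0.05 0.00
      vertex 8.76 1.88 10.72
      vertex 4.22 0.05 10.72
    endloop
  endfacet
  facet normal 0.9904 -0.1386 0.0000
    outer loop
      vertex 8.76 1.88 0.00
      vertex 9.44 6.74 0.00
      vertex 9.44 6.74 10.72
    endloop
  endfacet
  facet normal 0.9904 -0.1386 0.0000
    outer loop
      vertex 8.76 1.88 0.00
      vertex 9.44 6.74 10.72
      vertex 8.76 1.88 10.72
    endloop
  endfacet
endsolid part

The G0 Z moves step by Δz≈3.57 mm. Every layer's G1 loop is the same polygon, so the solid is a straight extrusion of it from z=0 to z≈10.7. Closing with flat bottom and top caps and triangulating gives 20 facets — a regular 6-sided prism (a cylinder approximated with 6 flat sides), circumscribed radius ≈ 4.9 mm, height ≈ 10.7 mm.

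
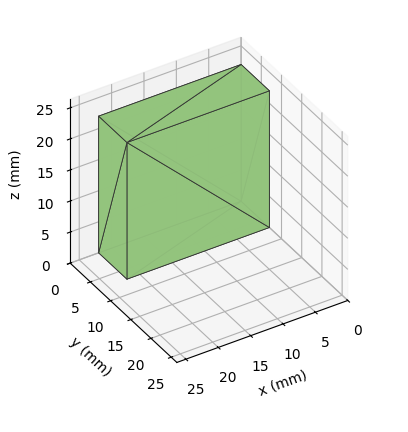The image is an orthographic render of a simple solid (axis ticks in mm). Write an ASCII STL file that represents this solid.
Reading the render: the shape is a rectangular box, roughly 22 × 7 mm footprint and 22 mm tall (dimensions read to the nearest mm from the axis ticks). For the STL, each face is triangulated and given an outward normal.

solid part
  facet normal 0.0000 0.0000 -1.0000
    outer loop
      vertex 22.0 7.0 0.0
      vertex 22.0 0.0 0.0
      vertex 0.0 0.0 0.0
    endloop
  endfacet
  facet normal 0.0000 0.0000 -1.0000
    outer loop
      vertex 0.0 7.0 0.0
      vertex 22.0 7.0 0.0
      vertex 0.0 0.0 0.0
    endloop
  endfacet
  facet normal 0.0000 0.0000 1.0000
    outer loop
      vertex 0.0 0.0 22.0
      vertex 22.0 0.0 22.0
      vertex 22.0 7.0 22.0
    endloop
  endfacet
  facet normal 0.0000 0.0000 1.0000
    outer loop
      vertex 0.0 0.0 22.0
      vertex 22.0 7.0 22.0
      vertex 0.0 7.0 22.0
    endloop
  endfacet
  facet normal 0.0000 -1.0000 0.0000
    outer loop
      vertex 0.0 0.0 0.0
      vertex 22.0 0.0 0.0
      vertex 22.0 0.0 22.0
    endloop
  endfacet
  facet normal 0.0000 -1.0000 0.0000
    outer loop
      vertex 0.0 0.0 0.0
      vertex 22.0 0.0 22.0
      vertex 0.0 0.0 22.0
    endloop
  endfacet
  facet normal 0.0000 1.0000 0.0000
    outer loop
      vertex 22.0 7.0 22.0
      vertex 22.0 7.0 0.0
      vertex 0.0 7.0 0.0
    endloop
  endfacet
  facet normal 0.0000 1.0000 0.0000
    outer loop
      vertex 0.0 7.0 22.0
      vertex 22.0 7.0 22.0
      vertex 0.0 7.0 0.0
    endloop
  endfacet
  facet normal -1.0000 0.0000 0.0000
    outer loop
      vertex 0.0 7.0 22.0
      vertex 0.0 7.0 0.0
      vertex 0.0 0.0 0.0
    endloop
  endfacet
  facet normal -1.0000 0.0000 0.0000
    outer loop
      vertex 0.0 0.0 22.0
      vertex 0.0 7.0 22.0
      vertex 0.0 0.0 0.0
    endloop
  endfacet
  facet normal 1.0000 0.0000 0.0000
    outer loop
      vertex 22.0 0.0 0.0
      vertex 22.0 7.0 0.0
      vertex 22.0 7.0 22.0
    endloop
  endfacet
  facet normal 1.0000 0.0000 0.0000
    outer loop
      vertex 22.0 0.0 0.0
      vertex 22.0 7.0 22.0
      vertex 22.0 0.0 22.0
    endloop
  endfacet
endsolid part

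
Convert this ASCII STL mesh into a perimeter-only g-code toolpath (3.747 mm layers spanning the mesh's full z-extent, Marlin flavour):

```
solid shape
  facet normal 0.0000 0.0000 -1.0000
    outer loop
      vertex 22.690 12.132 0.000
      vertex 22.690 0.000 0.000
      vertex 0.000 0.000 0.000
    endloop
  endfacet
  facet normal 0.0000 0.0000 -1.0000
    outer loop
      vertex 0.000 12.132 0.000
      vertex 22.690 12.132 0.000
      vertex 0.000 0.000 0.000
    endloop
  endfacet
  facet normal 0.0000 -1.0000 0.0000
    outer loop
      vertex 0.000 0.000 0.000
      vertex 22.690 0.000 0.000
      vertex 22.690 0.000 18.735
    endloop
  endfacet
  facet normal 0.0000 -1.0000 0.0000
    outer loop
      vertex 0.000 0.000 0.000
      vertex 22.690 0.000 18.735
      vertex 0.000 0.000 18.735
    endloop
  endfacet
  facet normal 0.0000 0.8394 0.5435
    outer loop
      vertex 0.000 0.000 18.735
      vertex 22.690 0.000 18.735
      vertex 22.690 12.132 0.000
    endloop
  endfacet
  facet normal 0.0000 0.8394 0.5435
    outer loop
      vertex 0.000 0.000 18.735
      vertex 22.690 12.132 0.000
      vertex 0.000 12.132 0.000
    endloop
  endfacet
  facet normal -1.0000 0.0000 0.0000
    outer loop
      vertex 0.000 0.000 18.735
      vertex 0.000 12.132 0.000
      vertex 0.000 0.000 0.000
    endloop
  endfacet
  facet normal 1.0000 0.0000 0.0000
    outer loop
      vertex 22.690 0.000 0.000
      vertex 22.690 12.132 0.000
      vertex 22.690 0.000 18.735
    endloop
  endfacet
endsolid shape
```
; perimeter-only toolpath
G21 ; units = mm
G90 ; absolute positioning
G28 ; home
; layer 1
G0 Z3.747
G0 X0.000 Y0.000
G1 X22.690 Y0.000
G1 X22.690 Y9.706
G1 X0.000 Y9.706
G1 X0.000 Y0.000
; layer 2
G0 Z7.494
G0 X0.000 Y0.000
G1 X22.690 Y0.000
G1 X22.690 Y7.279
G1 X0.000 Y7.279
G1 X0.000 Y0.000
; layer 3
G0 Z11.241
G0 X0.000 Y0.000
G1 X22.690 Y0.000
G1 X22.690 Y4.853
G1 X0.000 Y4.853
G1 X0.000 Y0.000
; layer 4
G0 Z14.988
G0 X0.000 Y0.000
G1 X22.690 Y0.000
G1 X22.690 Y2.426
G1 X0.000 Y2.426
G1 X0.000 Y0.000
M2 ; end

The solid is a wedge (ramp): 22.7 × 12.1 mm base, rising to 18.7 mm along the y=0 edge and sloping linearly to z=0 at y=12.1. Slicing at Δz = 3.747 mm — 5 equal slices spanning the solid's height, so layer i sits at z = i·h/5 — gives 4 non-empty perimeters. Each is a 4-segment closed polygon; G0 lifts to the layer z and rapids to the start vertex, then G1 traces the edges. The cross-section shrinks linearly with z (the slice at the apex is degenerate and omitted).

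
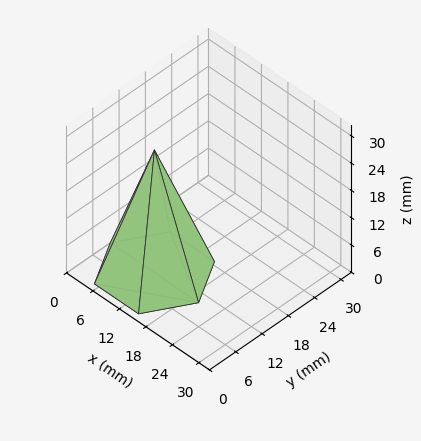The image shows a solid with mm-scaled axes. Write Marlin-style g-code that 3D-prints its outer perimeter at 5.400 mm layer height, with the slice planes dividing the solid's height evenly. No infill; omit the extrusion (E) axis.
Reading the render: the shape is a regular 6-sided pyramid, base circumscribed radius ≈ 10 mm, apex at z ≈ 27 mm (dimensions read to the nearest mm from the axis ticks). For the g-code, the solid's height is divided into equal slices at the stated Δz and each level perimeter traced with G1 moves after a G0 lift.

; perimeter-only toolpath
G21 ; units = mm
G90 ; absolute positioning
G28 ; home
; layer 1
G0 Z5.400
G0 X18.000 Y10.000
G1 X14.000 Y16.928
G1 X6.000 Y16.928
G1 X2.000 Y10.000
G1 X6.000 Y3.072
G1 X14.000 Y3.072
G1 X18.000 Y10.000
; layer 2
G0 Z10.800
G0 X16.000 Y10.000
G1 X13.000 Y15.196
G1 X7.000 Y15.196
G1 X4.000 Y10.000
G1 X7.000 Y4.804
G1 X13.000 Y4.804
G1 X16.000 Y10.000
; layer 3
G0 Z16.200
G0 X14.000 Y10.000
G1 X12.000 Y13.464
G1 X8.000 Y13.464
G1 X6.000 Y10.000
G1 X8.000 Y6.536
G1 X12.000 Y6.536
G1 X14.000 Y10.000
; layer 4
G0 Z21.600
G0 X12.000 Y10.000
G1 X11.000 Y11.732
G1 X9.000 Y11.732
G1 X8.000 Y10.000
G1 X9.000 Y8.268
G1 X11.000 Y8.268
G1 X12.000 Y10.000
M2 ; end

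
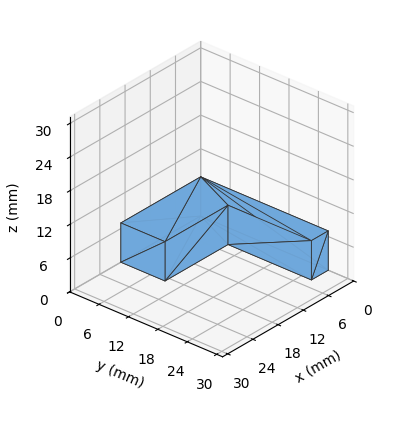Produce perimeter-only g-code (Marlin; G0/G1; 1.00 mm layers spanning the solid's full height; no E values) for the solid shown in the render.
Reading the render: the shape is an L-shaped prism: outer 19 × 26 mm, arm thicknesses ≈ 9 mm (horizontal) and 4 mm (vertical), extruded 7 mm in z (dimensions read to the nearest mm from the axis ticks). For the g-code, the solid's height is divided into equal slices at the stated Δz and each level perimeter traced with G1 moves after a G0 lift.

; perimeter-only toolpath
G21 ; units = mm
G90 ; absolute positioning
G28 ; home
; layer 1
G0 Z1.00
G0 X0.00 Y0.00
G1 X19.00 Y0.00
G1 X19.00 Y9.00
G1 X4.00 Y9.00
G1 X4.00 Y26.00
G1 X0.00 Y26.00
G1 X0.00 Y0.00
; layer 2
G0 Z2.00
G0 X0.00 Y0.00
G1 X19.00 Y0.00
G1 X19.00 Y9.00
G1 X4.00 Y9.00
G1 X4.00 Y26.00
G1 X0.00 Y26.00
G1 X0.00 Y0.00
; layer 3
G0 Z3.00
G0 X0.00 Y0.00
G1 X19.00 Y0.00
G1 X19.00 Y9.00
G1 X4.00 Y9.00
G1 X4.00 Y26.00
G1 X0.00 Y26.00
G1 X0.00 Y0.00
; layer 4
G0 Z4.00
G0 X0.00 Y0.00
G1 X19.00 Y0.00
G1 X19.00 Y9.00
G1 X4.00 Y9.00
G1 X4.00 Y26.00
G1 X0.00 Y26.00
G1 X0.00 Y0.00
; layer 5
G0 Z5.00
G0 X0.00 Y0.00
G1 X19.00 Y0.00
G1 X19.00 Y9.00
G1 X4.00 Y9.00
G1 X4.00 Y26.00
G1 X0.00 Y26.00
G1 X0.00 Y0.00
; layer 6
G0 Z6.00
G0 X0.00 Y0.00
G1 X19.00 Y0.00
G1 X19.00 Y9.00
G1 X4.00 Y9.00
G1 X4.00 Y26.00
G1 X0.00 Y26.00
G1 X0.00 Y0.00
; layer 7
G0 Z7.00
G0 X0.00 Y0.00
G1 X19.00 Y0.00
G1 X19.00 Y9.00
G1 X4.00 Y9.00
G1 X4.00 Y26.00
G1 X0.00 Y26.00
G1 X0.00 Y0.00
M2 ; end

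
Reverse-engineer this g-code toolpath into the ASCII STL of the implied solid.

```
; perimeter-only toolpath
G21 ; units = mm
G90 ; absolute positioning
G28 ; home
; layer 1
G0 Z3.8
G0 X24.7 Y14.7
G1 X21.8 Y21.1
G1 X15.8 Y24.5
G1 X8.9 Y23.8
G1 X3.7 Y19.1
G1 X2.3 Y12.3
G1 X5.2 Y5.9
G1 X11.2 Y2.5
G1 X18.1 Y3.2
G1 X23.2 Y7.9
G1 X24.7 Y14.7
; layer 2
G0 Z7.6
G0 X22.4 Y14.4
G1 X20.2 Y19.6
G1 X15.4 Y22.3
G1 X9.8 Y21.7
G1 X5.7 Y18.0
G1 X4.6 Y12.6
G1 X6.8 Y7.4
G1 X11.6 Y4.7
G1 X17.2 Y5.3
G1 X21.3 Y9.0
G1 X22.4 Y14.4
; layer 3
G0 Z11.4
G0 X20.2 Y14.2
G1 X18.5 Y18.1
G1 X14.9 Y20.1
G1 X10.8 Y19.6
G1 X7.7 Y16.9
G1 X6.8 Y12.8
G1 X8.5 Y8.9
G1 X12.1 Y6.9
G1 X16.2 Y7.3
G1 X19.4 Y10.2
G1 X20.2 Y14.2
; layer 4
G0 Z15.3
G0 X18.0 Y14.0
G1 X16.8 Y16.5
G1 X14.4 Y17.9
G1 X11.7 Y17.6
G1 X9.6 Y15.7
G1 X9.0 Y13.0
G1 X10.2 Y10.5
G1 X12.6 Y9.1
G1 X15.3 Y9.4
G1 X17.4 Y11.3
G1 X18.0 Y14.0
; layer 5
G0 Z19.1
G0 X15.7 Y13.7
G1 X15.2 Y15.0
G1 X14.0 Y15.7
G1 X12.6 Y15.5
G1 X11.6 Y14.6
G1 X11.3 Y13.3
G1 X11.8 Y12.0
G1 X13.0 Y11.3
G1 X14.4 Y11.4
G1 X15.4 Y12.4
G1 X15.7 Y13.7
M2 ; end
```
solid part
  facet normal 0.0000 0.0000 -1.0000
    outer loop
      vertex 16.3 26.7 0.0
      vertex 23.5 22.6 0.0
      vertex 26.9 14.9 0.0
    endloop
  endfacet
  facet normal 0.0000 0.0000 -1.0000
    outer loop
      vertex 8.0 25.8 0.0
      vertex 16.3 26.7 0.0
      vertex 26.9 14.9 0.0
    endloop
  endfacet
  facet normal 0.0000 0.0000 -1.0000
    outer loop
      vertex 1.8 20.2 0.0
      vertex 8.0 25.8 0.0
      vertex 26.9 14.9 0.0
    endloop
  endfacet
  facet normal 0.0000 0.0000 -1.0000
    outer loop
      vertex 0.1 12.1 0.0
      vertex 1.8 20.2 0.0
      vertex 26.9 14.9 0.0
    endloop
  endfacet
  facet normal 0.0000 0.0000 -1.0000
    outer loop
      vertex 3.5 4.4 0.0
      vertex 0.1 12.1 0.0
      vertex 26.9 14.9 0.0
    endloop
  endfacet
  facet normal 0.0000 0.0000 -1.0000
    outer loop
      vertex 10.7 0.3 0.0
      vertex 3.5 4.4 0.0
      vertex 26.9 14.9 0.0
    endloop
  endfacet
  facet normal 0.0000 0.0000 -1.0000
    outer loop
      vertex 19.0 1.2 0.0
      vertex 10.7 0.3 0.0
      vertex 26.9 14.9 0.0
    endloop
  endfacet
  facet normal 0.0000 0.0000 -1.0000
    outer loop
      vertex 25.2 6.8 0.0
      vertex 19.0 1.2 0.0
      vertex 26.9 14.9 0.0
    endloop
  endfacet
  facet normal 0.7982 0.3524 0.4886
    outer loop
      vertex 26.9 14.9 0.0
      vertex 23.5 22.6 0.0
      vertex 13.5 13.5 22.9
    endloop
  endfacet
  facet normal 0.4315 0.7577 0.4895
    outer loop
      vertex 23.5 22.6 0.0
      vertex 16.3 26.7 0.0
      vertex 13.5 13.5 22.9
    endloop
  endfacet
  facet normal -0.0941 0.8675 0.4885
    outer loop
      vertex 16.3 26.7 0.0
      vertex 8.0 25.8 0.0
      vertex 13.5 13.5 22.9
    endloop
  endfacet
  facet normal -0.5849 0.6476 0.4883
    outer loop
      vertex 8.0 25.8 0.0
      vertex 1.8 20.2 0.0
      vertex 13.5 13.5 22.9
    endloop
  endfacet
  facet normal -0.8539 0.1792 0.4887
    outer loop
      vertex 1.8 20.2 0.0
      vertex 0.1 12.1 0.0
      vertex 13.5 13.5 22.9
    endloop
  endfacet
  facet normal -0.7982 -0.3524 0.4886
    outer loop
      vertex 0.1 12.1 0.0
      vertex 3.5 4.4 0.0
      vertex 13.5 13.5 22.9
    endloop
  endfacet
  facet normal -0.4315 -0.7577 0.4895
    outer loop
      vertex 3.5 4.4 0.0
      vertex 10.7 0.3 0.0
      vertex 13.5 13.5 22.9
    endloop
  endfacet
  facet normal 0.0941 -0.8675 0.4885
    outer loop
      vertex 10.7 0.3 0.0
      vertex 19.0 1.2 0.0
      vertex 13.5 13.5 22.9
    endloop
  endfacet
  facet normal 0.5849 -0.6476 0.4883
    outer loop
      vertex 19.0 1.2 0.0
      vertex 25.2 6.8 0.0
      vertex 13.5 13.5 22.9
    endloop
  endfacet
  facet normal 0.8539 -0.1792 0.4887
    outer loop
      vertex 25.2 6.8 0.0
      vertex 26.9 14.9 0.0
      vertex 13.5 13.5 22.9
    endloop
  endfacet
endsolid part

The G0 Z moves step by Δz≈3.8 mm. The G1 loops shrink linearly with z, so the solid tapers from its base footprint up to z≈22.9. Closing with a flat bottom cap and the tapered top and triangulating gives 18 facets — a regular 10-sided pyramid, base circumscribed radius ≈ 13.5 mm, apex at z ≈ 22.9 mm.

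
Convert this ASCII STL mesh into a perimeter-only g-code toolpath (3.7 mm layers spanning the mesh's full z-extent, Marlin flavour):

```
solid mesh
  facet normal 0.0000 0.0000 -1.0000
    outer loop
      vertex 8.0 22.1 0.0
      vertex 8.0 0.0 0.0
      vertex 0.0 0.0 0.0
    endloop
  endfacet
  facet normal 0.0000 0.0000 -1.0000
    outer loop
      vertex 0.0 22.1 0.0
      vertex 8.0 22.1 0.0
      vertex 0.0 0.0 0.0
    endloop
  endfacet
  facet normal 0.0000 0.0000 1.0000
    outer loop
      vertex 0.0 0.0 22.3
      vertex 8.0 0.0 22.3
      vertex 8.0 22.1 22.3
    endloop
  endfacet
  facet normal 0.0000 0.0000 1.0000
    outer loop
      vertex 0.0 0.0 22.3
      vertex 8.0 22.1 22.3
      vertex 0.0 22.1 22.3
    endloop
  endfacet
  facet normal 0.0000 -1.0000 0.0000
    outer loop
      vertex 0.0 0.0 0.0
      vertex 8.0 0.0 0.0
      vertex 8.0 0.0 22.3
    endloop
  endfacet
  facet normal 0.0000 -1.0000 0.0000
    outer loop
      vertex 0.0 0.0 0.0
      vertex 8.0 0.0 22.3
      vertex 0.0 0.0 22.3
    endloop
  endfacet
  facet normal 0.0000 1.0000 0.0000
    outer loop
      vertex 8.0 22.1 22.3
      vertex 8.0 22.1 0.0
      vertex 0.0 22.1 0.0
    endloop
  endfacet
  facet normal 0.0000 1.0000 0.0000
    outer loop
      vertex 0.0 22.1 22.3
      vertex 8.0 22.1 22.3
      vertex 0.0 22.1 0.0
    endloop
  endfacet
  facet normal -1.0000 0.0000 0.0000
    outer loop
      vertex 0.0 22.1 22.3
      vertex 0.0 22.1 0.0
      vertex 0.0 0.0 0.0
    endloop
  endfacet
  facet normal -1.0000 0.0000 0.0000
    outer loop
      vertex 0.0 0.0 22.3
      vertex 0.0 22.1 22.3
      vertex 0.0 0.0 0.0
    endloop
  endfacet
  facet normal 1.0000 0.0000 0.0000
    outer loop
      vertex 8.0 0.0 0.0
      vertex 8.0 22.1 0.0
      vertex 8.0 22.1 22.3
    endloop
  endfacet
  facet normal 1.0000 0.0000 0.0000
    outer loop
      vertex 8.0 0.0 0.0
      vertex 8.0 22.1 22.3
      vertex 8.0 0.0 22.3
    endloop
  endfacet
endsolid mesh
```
; perimeter-only toolpath
G21 ; units = mm
G90 ; absolute positioning
G28 ; home
; layer 1
G0 Z3.7
G0 X0.0 Y0.0
G1 X8.0 Y0.0
G1 X8.0 Y22.1
G1 X0.0 Y22.1
G1 X0.0 Y0.0
; layer 2
G0 Z7.4
G0 X0.0 Y0.0
G1 X8.0 Y0.0
G1 X8.0 Y22.1
G1 X0.0 Y22.1
G1 X0.0 Y0.0
; layer 3
G0 Z11.2
G0 X0.0 Y0.0
G1 X8.0 Y0.0
G1 X8.0 Y22.1
G1 X0.0 Y22.1
G1 X0.0 Y0.0
; layer 4
G0 Z14.9
G0 X0.0 Y0.0
G1 X8.0 Y0.0
G1 X8.0 Y22.1
G1 X0.0 Y22.1
G1 X0.0 Y0.0
; layer 5
G0 Z18.6
G0 X0.0 Y0.0
G1 X8.0 Y0.0
G1 X8.0 Y22.1
G1 X0.0 Y22.1
G1 X0.0 Y0.0
; layer 6
G0 Z22.3
G0 X0.0 Y0.0
G1 X8.0 Y0.0
G1 X8.0 Y22.1
G1 X0.0 Y22.1
G1 X0.0 Y0.0
M2 ; end

The solid is a rectangular box, roughly 8 × 22.1 mm footprint and 22.3 mm tall. Slicing at Δz = 3.7 mm — 6 equal slices spanning the solid's height, so layer i sits at z = i·h/6 — gives 6 non-empty perimeters. Each is a 4-segment closed polygon; G0 lifts to the layer z and rapids to the start vertex, then G1 traces the edges.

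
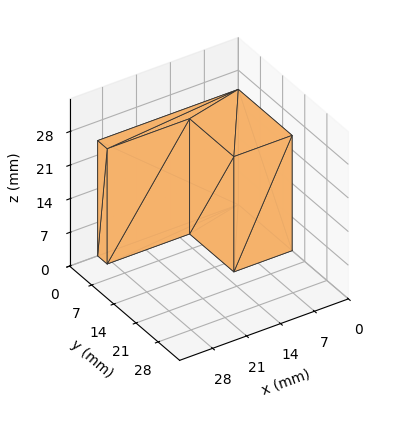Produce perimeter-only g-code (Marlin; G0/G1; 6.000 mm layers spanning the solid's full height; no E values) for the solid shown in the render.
Reading the render: the shape is an L-shaped prism: outer 29 × 17 mm, arm thicknesses ≈ 3 mm (horizontal) and 12 mm (vertical), extruded 24 mm in z (dimensions read to the nearest mm from the axis ticks). For the g-code, the solid's height is divided into equal slices at the stated Δz and each level perimeter traced with G1 moves after a G0 lift.

; perimeter-only toolpath
G21 ; units = mm
G90 ; absolute positioning
G28 ; home
; layer 1
G0 Z6.000
G0 X0.000 Y0.000
G1 X29.000 Y0.000
G1 X29.000 Y3.000
G1 X12.000 Y3.000
G1 X12.000 Y17.000
G1 X0.000 Y17.000
G1 X0.000 Y0.000
; layer 2
G0 Z12.000
G0 X0.000 Y0.000
G1 X29.000 Y0.000
G1 X29.000 Y3.000
G1 X12.000 Y3.000
G1 X12.000 Y17.000
G1 X0.000 Y17.000
G1 X0.000 Y0.000
; layer 3
G0 Z18.000
G0 X0.000 Y0.000
G1 X29.000 Y0.000
G1 X29.000 Y3.000
G1 X12.000 Y3.000
G1 X12.000 Y17.000
G1 X0.000 Y17.000
G1 X0.000 Y0.000
; layer 4
G0 Z24.000
G0 X0.000 Y0.000
G1 X29.000 Y0.000
G1 X29.000 Y3.000
G1 X12.000 Y3.000
G1 X12.000 Y17.000
G1 X0.000 Y17.000
G1 X0.000 Y0.000
M2 ; end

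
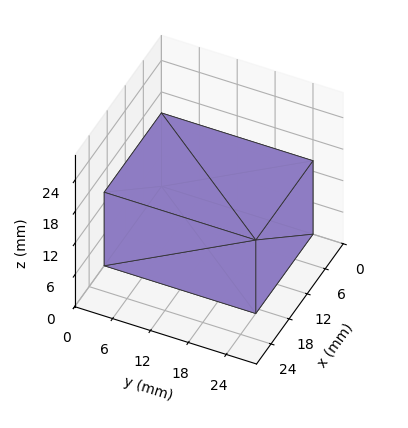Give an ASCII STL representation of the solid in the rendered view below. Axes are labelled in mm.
Reading the render: the shape is a rectangular box, roughly 19 × 24 mm footprint and 14 mm tall (dimensions read to the nearest mm from the axis ticks). For the STL, each face is triangulated and given an outward normal.

solid part
  facet normal 0.0000 0.0000 -1.0000
    outer loop
      vertex 19.00 24.00 0.00
      vertex 19.00 0.00 0.00
      vertex 0.00 0.00 0.00
    endloop
  endfacet
  facet normal 0.0000 0.0000 -1.0000
    outer loop
      vertex 0.00 24.00 0.00
      vertex 19.00 24.00 0.00
      vertex 0.00 0.00 0.00
    endloop
  endfacet
  facet normal 0.0000 0.0000 1.0000
    outer loop
      vertex 0.00 0.00 14.00
      vertex 19.00 0.00 14.00
      vertex 19.00 24.00 14.00
    endloop
  endfacet
  facet normal 0.0000 0.0000 1.0000
    outer loop
      vertex 0.00 0.00 14.00
      vertex 19.00 24.00 14.00
      vertex 0.00 24.00 14.00
    endloop
  endfacet
  facet normal 0.0000 -1.0000 0.0000
    outer loop
      vertex 0.00 0.00 0.00
      vertex 19.00 0.00 0.00
      vertex 19.00 0.00 14.00
    endloop
  endfacet
  facet normal 0.0000 -1.0000 0.0000
    outer loop
      vertex 0.00 0.00 0.00
      vertex 19.00 0.00 14.00
      vertex 0.00 0.00 14.00
    endloop
  endfacet
  facet normal 0.0000 1.0000 0.0000
    outer loop
      vertex 19.00 24.00 14.00
      vertex 19.00 24.00 0.00
      vertex 0.00 24.00 0.00
    endloop
  endfacet
  facet normal 0.0000 1.0000 0.0000
    outer loop
      vertex 0.00 24.00 14.00
      vertex 19.00 24.00 14.00
      vertex 0.00 24.00 0.00
    endloop
  endfacet
  facet normal -1.0000 0.0000 0.0000
    outer loop
      vertex 0.00 24.00 14.00
      vertex 0.00 24.00 0.00
      vertex 0.00 0.00 0.00
    endloop
  endfacet
  facet normal -1.0000 0.0000 0.0000
    outer loop
      vertex 0.00 0.00 14.00
      vertex 0.00 24.00 14.00
      vertex 0.00 0.00 0.00
    endloop
  endfacet
  facet normal 1.0000 0.0000 0.0000
    outer loop
      vertex 19.00 0.00 0.00
      vertex 19.00 24.00 0.00
      vertex 19.00 24.00 14.00
    endloop
  endfacet
  facet normal 1.0000 0.0000 0.0000
    outer loop
      vertex 19.00 0.00 0.00
      vertex 19.00 24.00 14.00
      vertex 19.00 0.00 14.00
    endloop
  endfacet
endsolid part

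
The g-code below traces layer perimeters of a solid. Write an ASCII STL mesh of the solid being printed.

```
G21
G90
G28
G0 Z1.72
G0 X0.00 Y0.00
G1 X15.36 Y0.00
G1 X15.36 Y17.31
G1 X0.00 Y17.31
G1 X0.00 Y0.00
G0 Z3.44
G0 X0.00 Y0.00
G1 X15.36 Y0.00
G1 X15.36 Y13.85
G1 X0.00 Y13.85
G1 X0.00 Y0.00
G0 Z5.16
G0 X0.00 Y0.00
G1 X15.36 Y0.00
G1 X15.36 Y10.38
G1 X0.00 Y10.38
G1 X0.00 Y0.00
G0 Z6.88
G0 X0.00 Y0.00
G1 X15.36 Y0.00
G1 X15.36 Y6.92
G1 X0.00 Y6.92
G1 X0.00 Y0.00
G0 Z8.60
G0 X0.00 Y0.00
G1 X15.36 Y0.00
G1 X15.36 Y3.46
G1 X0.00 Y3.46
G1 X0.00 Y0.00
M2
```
solid part
  facet normal 0.0000 0.0000 -1.0000
    outer loop
      vertex 15.36 20.77 0.00
      vertex 15.36 0.00 0.00
      vertex 0.00 0.00 0.00
    endloop
  endfacet
  facet normal 0.0000 0.0000 -1.0000
    outer loop
      vertex 0.00 20.77 0.00
      vertex 15.36 20.77 0.00
      vertex 0.00 0.00 0.00
    endloop
  endfacet
  facet normal 0.0000 -1.0000 0.0000
    outer loop
      vertex 0.00 0.00 0.00
      vertex 15.36 0.00 0.00
      vertex 15.36 0.00 10.32
    endloop
  endfacet
  facet normal 0.0000 -1.0000 0.0000
    outer loop
      vertex 0.00 0.00 0.00
      vertex 15.36 0.00 10.32
      vertex 0.00 0.00 10.32
    endloop
  endfacet
  facet normal 0.0000 0.4450 0.8955
    outer loop
      vertex 0.00 0.00 10.32
      vertex 15.36 0.00 10.32
      vertex 15.36 20.77 0.00
    endloop
  endfacet
  facet normal 0.0000 0.4450 0.8955
    outer loop
      vertex 0.00 0.00 10.32
      vertex 15.36 20.77 0.00
      vertex 0.00 20.77 0.00
    endloop
  endfacet
  facet normal -1.0000 0.0000 0.0000
    outer loop
      vertex 0.00 0.00 10.32
      vertex 0.00 20.77 0.00
      vertex 0.00 0.00 0.00
    endloop
  endfacet
  facet normal 1.0000 0.0000 0.0000
    outer loop
      vertex 15.36 0.00 0.00
      vertex 15.36 20.77 0.00
      vertex 15.36 0.00 10.32
    endloop
  endfacet
endsolid part

The G0 Z moves step by Δz≈1.72 mm. The G1 loops shrink linearly with z, so the solid tapers from its base footprint up to z≈10.3. Closing with a flat bottom cap and the tapered top and triangulating gives 8 facets — a wedge (ramp): 15.4 × 20.8 mm base, rising to 10.3 mm along the y=0 edge and sloping linearly to z=0 at y=20.8.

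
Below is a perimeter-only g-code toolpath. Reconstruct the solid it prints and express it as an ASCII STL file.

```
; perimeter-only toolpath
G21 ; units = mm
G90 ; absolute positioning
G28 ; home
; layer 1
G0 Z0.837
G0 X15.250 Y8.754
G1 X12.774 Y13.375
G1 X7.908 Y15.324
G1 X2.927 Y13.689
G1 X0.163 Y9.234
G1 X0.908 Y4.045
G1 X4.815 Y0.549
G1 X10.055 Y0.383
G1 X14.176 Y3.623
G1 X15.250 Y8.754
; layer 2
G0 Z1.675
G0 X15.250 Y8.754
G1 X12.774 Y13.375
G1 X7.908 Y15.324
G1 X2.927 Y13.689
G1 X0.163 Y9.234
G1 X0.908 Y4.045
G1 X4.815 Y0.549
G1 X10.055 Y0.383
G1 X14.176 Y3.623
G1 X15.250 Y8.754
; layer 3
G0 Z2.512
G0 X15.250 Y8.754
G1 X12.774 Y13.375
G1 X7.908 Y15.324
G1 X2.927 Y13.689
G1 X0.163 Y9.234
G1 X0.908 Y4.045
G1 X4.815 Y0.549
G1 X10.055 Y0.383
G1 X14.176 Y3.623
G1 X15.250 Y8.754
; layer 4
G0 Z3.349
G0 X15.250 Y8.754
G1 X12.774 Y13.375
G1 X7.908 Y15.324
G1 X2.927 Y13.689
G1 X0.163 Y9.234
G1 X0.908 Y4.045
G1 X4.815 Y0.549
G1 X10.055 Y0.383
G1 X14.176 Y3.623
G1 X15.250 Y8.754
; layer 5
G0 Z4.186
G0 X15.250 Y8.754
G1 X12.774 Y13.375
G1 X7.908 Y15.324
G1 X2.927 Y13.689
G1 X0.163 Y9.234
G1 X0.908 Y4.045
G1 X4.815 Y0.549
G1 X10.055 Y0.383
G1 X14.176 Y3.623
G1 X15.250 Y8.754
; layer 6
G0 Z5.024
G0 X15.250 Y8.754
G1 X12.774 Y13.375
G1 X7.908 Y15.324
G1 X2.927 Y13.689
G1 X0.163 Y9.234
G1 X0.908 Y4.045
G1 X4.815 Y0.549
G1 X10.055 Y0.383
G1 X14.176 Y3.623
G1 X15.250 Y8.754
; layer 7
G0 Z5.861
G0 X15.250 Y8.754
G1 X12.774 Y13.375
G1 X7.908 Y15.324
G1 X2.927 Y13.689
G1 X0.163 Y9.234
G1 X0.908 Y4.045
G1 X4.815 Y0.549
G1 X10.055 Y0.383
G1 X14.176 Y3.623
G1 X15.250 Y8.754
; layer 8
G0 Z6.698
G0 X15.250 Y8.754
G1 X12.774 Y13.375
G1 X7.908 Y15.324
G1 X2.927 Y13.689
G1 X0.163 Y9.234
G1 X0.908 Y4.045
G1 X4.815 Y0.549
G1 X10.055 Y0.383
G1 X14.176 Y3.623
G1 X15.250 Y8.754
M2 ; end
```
solid part
  facet normal 0.0000 0.0000 -1.0000
    outer loop
      vertex 7.908 15.324 0.000
      vertex 12.774 13.375 0.000
      vertex 15.250 8.754 0.000
    endloop
  endfacet
  facet normal 0.0000 0.0000 -1.0000
    outer loop
      vertex 2.927 13.689 0.000
      vertex 7.908 15.324 0.000
      vertex 15.250 8.754 0.000
    endloop
  endfacet
  facet normal 0.0000 0.0000 -1.0000
    outer loop
      vertex 0.163 9.234 0.000
      vertex 2.927 13.689 0.000
      vertex 15.250 8.754 0.000
    endloop
  endfacet
  facet normal 0.0000 0.0000 -1.0000
    outer loop
      vertex 0.908 4.045 0.000
      vertex 0.163 9.234 0.000
      vertex 15.250 8.754 0.000
    endloop
  endfacet
  facet normal 0.0000 0.0000 -1.0000
    outer loop
      vertex 4.815 0.549 0.000
      vertex 0.908 4.045 0.000
      vertex 15.250 8.754 0.000
    endloop
  endfacet
  facet normal 0.0000 0.0000 -1.0000
    outer loop
      vertex 10.055 0.383 0.000
      vertex 4.815 0.549 0.000
      vertex 15.250 8.754 0.000
    endloop
  endfacet
  facet normal 0.0000 0.0000 -1.0000
    outer loop
      vertex 14.176 3.623 0.000
      vertex 10.055 0.383 0.000
      vertex 15.250 8.754 0.000
    endloop
  endfacet
  facet normal 0.0000 0.0000 1.0000
    outer loop
      vertex 15.250 8.754 6.698
      vertex 12.774 13.375 6.698
      vertex 7.908 15.324 6.698
    endloop
  endfacet
  facet normal 0.0000 0.0000 1.0000
    outer loop
      vertex 15.250 8.754 6.698
      vertex 7.908 15.324 6.698
      vertex 2.927 13.689 6.698
    endloop
  endfacet
  facet normal 0.0000 0.0000 1.0000
    outer loop
      vertex 15.250 8.754 6.698
      vertex 2.927 13.689 6.698
      vertex 0.163 9.234 6.698
    endloop
  endfacet
  facet normal 0.0000 0.0000 1.0000
    outer loop
      vertex 15.250 8.754 6.698
      vertex 0.163 9.234 6.698
      vertex 0.908 4.045 6.698
    endloop
  endfacet
  facet normal 0.0000 0.0000 1.0000
    outer loop
      vertex 15.250 8.754 6.698
      vertex 0.908 4.045 6.698
      vertex 4.815 0.549 6.698
    endloop
  endfacet
  facet normal 0.0000 0.0000 1.0000
    outer loop
      vertex 15.250 8.754 6.698
      vertex 4.815 0.549 6.698
      vertex 10.055 0.383 6.698
    endloop
  endfacet
  facet normal 0.0000 0.0000 1.0000
    outer loop
      vertex 15.250 8.754 6.698
      vertex 10.055 0.383 6.698
      vertex 14.176 3.623 6.698
    endloop
  endfacet
  facet normal 0.8814 0.4723 0.0000
    outer loop
      vertex 15.250 8.754 0.000
      vertex 12.774 13.375 0.000
      vertex 12.774 13.375 6.698
    endloop
  endfacet
  facet normal 0.8814 0.4723 0.0000
    outer loop
      vertex 15.250 8.754 0.000
      vertex 12.774 13.375 6.698
      vertex 15.250 8.754 6.698
    endloop
  endfacet
  facet normal 0.3718 0.9283 0.0000
    outer loop
      vertex 12.774 13.375 0.000
      vertex 7.908 15.324 0.000
      vertex 7.908 15.324 6.698
    endloop
  endfacet
  facet normal 0.3718 0.9283 0.0000
    outer loop
      vertex 12.774 13.375 0.000
      vertex 7.908 15.324 6.698
      vertex 12.774 13.375 6.698
    endloop
  endfacet
  facet normal -0.3119 0.9501 0.0000
    outer loop
      vertex 7.908 15.324 0.000
      vertex 2.927 13.689 0.000
      vertex 2.927 13.689 6.698
    endloop
  endfacet
  facet normal -0.3119 0.9501 0.0000
    outer loop
      vertex 7.908 15.324 0.000
      vertex 2.927 13.689 6.698
      vertex 7.908 15.324 6.698
    endloop
  endfacet
  facet normal -0.8497 0.5272 0.0000
    outer loop
      vertex 2.927 13.689 0.000
      vertex 0.163 9.234 0.000
      vertex 0.163 9.234 6.698
    endloop
  endfacet
  facet normal -0.8497 0.5272 0.0000
    outer loop
      vertex 2.927 13.689 0.000
      vertex 0.163 9.234 6.698
      vertex 2.927 13.689 6.698
    endloop
  endfacet
  facet normal -0.9899 -0.1421 0.0000
    outer loop
      vertex 0.163 9.234 0.000
      vertex 0.908 4.045 0.000
      vertex 0.908 4.045 6.698
    endloop
  endfacet
  facet normal -0.9899 -0.1421 0.0000
    outer loop
      vertex 0.163 9.234 0.000
      vertex 0.908 4.045 6.698
      vertex 0.163 9.234 6.698
    endloop
  endfacet
  facet normal -0.6668 -0.7452 0.0000
    outer loop
      vertex 0.908 4.045 0.000
      vertex 4.815 0.549 0.000
      vertex 4.815 0.549 6.698
    endloop
  endfacet
  facet normal -0.6668 -0.7452 0.0000
    outer loop
      vertex 0.908 4.045 0.000
      vertex 4.815 0.549 6.698
      vertex 0.908 4.045 6.698
    endloop
  endfacet
  facet normal -0.0317 -0.9995 0.0000
    outer loop
      vertex 4.815 0.549 0.000
      vertex 10.055 0.383 0.000
      vertex 10.055 0.383 6.698
    endloop
  endfacet
  facet normal -0.0317 -0.9995 0.0000
    outer loop
      vertex 4.815 0.549 0.000
      vertex 10.055 0.383 6.698
      vertex 4.815 0.549 6.698
    endloop
  endfacet
  facet normal 0.6181 -0.7861 0.0000
    outer loop
      vertex 10.055 0.383 0.000
      vertex 14.176 3.623 0.000
      vertex 14.176 3.623 6.698
    endloop
  endfacet
  facet normal 0.6181 -0.7861 0.0000
    outer loop
      vertex 10.055 0.383 0.000
      vertex 14.176 3.623 6.698
      vertex 10.055 0.383 6.698
    endloop
  endfacet
  facet normal 0.9788 -0.2049 0.0000
    outer loop
      vertex 14.176 3.623 0.000
      vertex 15.250 8.754 0.000
      vertex 15.250 8.754 6.698
    endloop
  endfacet
  facet normal 0.9788 -0.2049 0.0000
    outer loop
      vertex 14.176 3.623 0.000
      vertex 15.250 8.754 6.698
      vertex 14.176 3.623 6.698
    endloop
  endfacet
endsolid part

The G0 Z moves step by Δz≈0.837 mm. Every layer's G1 loop is the same polygon, so the solid is a straight extrusion of it from z=0 to z≈6.7. Closing with flat bottom and top caps and triangulating gives 32 facets — a regular 9-sided prism (a cylinder approximated with 9 flat sides), circumscribed radius ≈ 7.66 mm, height ≈ 6.7 mm.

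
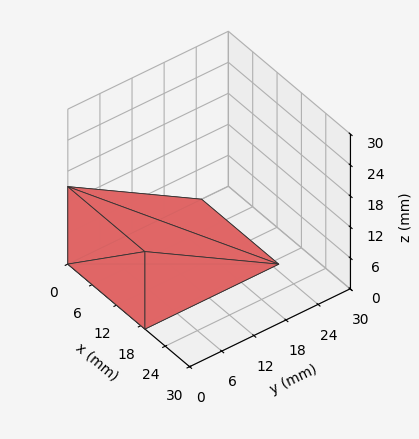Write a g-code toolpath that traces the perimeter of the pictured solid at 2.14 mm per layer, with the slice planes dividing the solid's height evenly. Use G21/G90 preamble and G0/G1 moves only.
Reading the render: the shape is a wedge (ramp): 19 × 25 mm base, rising to 15 mm along the y=0 edge and sloping linearly to z=0 at y=25 (dimensions read to the nearest mm from the axis ticks). For the g-code, the solid's height is divided into equal slices at the stated Δz and each level perimeter traced with G1 moves after a G0 lift.

; perimeter-only toolpath
G21 ; units = mm
G90 ; absolute positioning
G28 ; home
; layer 1
G0 Z2.14
G0 X0.00 Y0.00
G1 X19.00 Y0.00
G1 X19.00 Y21.43
G1 X0.00 Y21.43
G1 X0.00 Y0.00
; layer 2
G0 Z4.29
G0 X0.00 Y0.00
G1 X19.00 Y0.00
G1 X19.00 Y17.86
G1 X0.00 Y17.86
G1 X0.00 Y0.00
; layer 3
G0 Z6.43
G0 X0.00 Y0.00
G1 X19.00 Y0.00
G1 X19.00 Y14.29
G1 X0.00 Y14.29
G1 X0.00 Y0.00
; layer 4
G0 Z8.57
G0 X0.00 Y0.00
G1 X19.00 Y0.00
G1 X19.00 Y10.71
G1 X0.00 Y10.71
G1 X0.00 Y0.00
; layer 5
G0 Z10.71
G0 X0.00 Y0.00
G1 X19.00 Y0.00
G1 X19.00 Y7.14
G1 X0.00 Y7.14
G1 X0.00 Y0.00
; layer 6
G0 Z12.86
G0 X0.00 Y0.00
G1 X19.00 Y0.00
G1 X19.00 Y3.57
G1 X0.00 Y3.57
G1 X0.00 Y0.00
M2 ; end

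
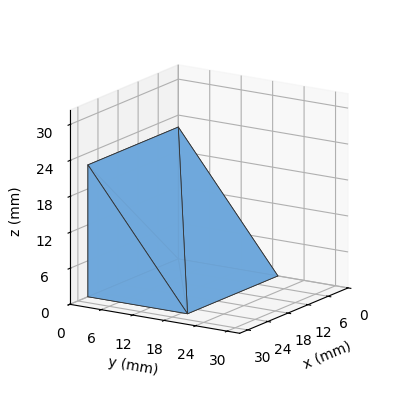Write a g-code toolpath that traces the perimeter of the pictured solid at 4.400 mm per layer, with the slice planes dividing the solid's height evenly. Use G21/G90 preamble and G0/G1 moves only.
Reading the render: the shape is a wedge (ramp): 27 × 19 mm base, rising to 22 mm along the y=0 edge and sloping linearly to z=0 at y=19 (dimensions read to the nearest mm from the axis ticks). For the g-code, the solid's height is divided into equal slices at the stated Δz and each level perimeter traced with G1 moves after a G0 lift.

; perimeter-only toolpath
G21 ; units = mm
G90 ; absolute positioning
G28 ; home
; layer 1
G0 Z4.400
G0 X0.000 Y0.000
G1 X27.000 Y0.000
G1 X27.000 Y15.200
G1 X0.000 Y15.200
G1 X0.000 Y0.000
; layer 2
G0 Z8.800
G0 X0.000 Y0.000
G1 X27.000 Y0.000
G1 X27.000 Y11.400
G1 X0.000 Y11.400
G1 X0.000 Y0.000
; layer 3
G0 Z13.200
G0 X0.000 Y0.000
G1 X27.000 Y0.000
G1 X27.000 Y7.600
G1 X0.000 Y7.600
G1 X0.000 Y0.000
; layer 4
G0 Z17.600
G0 X0.000 Y0.000
G1 X27.000 Y0.000
G1 X27.000 Y3.800
G1 X0.000 Y3.800
G1 X0.000 Y0.000
M2 ; end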